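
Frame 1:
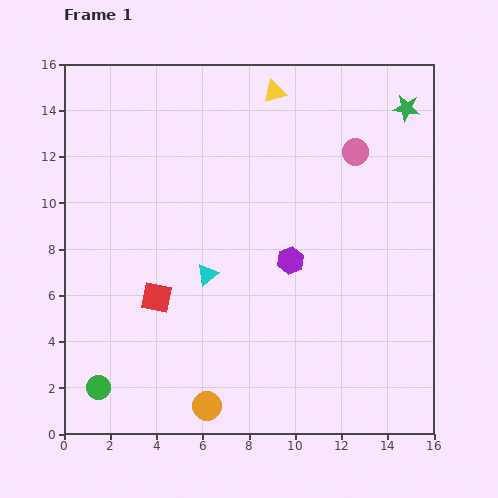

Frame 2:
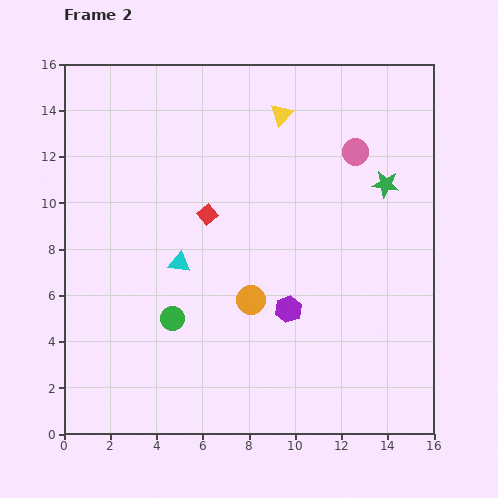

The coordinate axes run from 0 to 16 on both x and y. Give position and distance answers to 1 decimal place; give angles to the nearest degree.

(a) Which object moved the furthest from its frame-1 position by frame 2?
the orange circle

(moved 5.0; next 4.4)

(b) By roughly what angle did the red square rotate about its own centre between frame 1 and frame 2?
37° clockwise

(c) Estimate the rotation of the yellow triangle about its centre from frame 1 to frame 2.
32° counter-clockwise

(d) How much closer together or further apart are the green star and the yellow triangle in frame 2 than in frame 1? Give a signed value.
-0.3

Distance in frame 1: 5.7. Distance in frame 2: 5.4.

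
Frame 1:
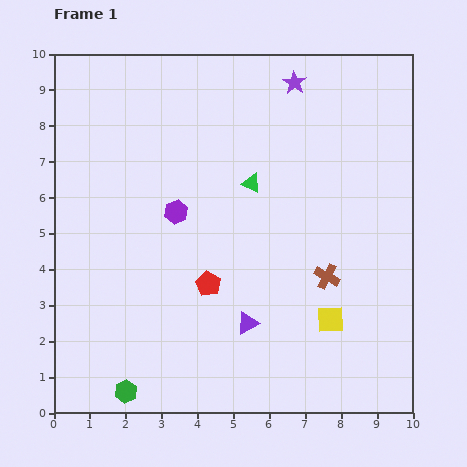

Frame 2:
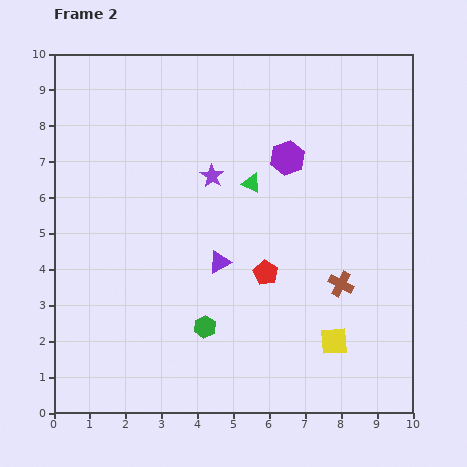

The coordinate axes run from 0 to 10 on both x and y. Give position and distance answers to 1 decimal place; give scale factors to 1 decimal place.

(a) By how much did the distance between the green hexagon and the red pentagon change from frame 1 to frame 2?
-1.5

Distance in frame 1: 3.8. Distance in frame 2: 2.3.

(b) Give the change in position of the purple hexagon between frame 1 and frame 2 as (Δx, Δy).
(3.1, 1.5)

The purple hexagon was at (3.4, 5.6) in frame 1 and (6.5, 7.1) in frame 2.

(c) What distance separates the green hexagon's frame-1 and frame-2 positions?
2.8

The green hexagon moved from (2.0, 0.6) to (4.2, 2.4), a distance of √(2.2² + 1.8²) ≈ 2.8.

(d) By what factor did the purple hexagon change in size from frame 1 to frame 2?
1.5×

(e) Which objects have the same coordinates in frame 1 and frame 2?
the green triangle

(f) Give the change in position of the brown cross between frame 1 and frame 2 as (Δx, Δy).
(0.4, -0.2)

The brown cross was at (7.6, 3.8) in frame 1 and (8.0, 3.6) in frame 2.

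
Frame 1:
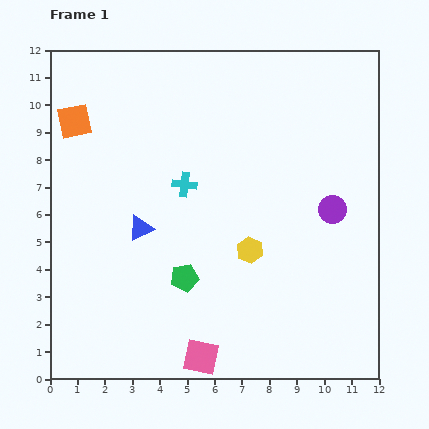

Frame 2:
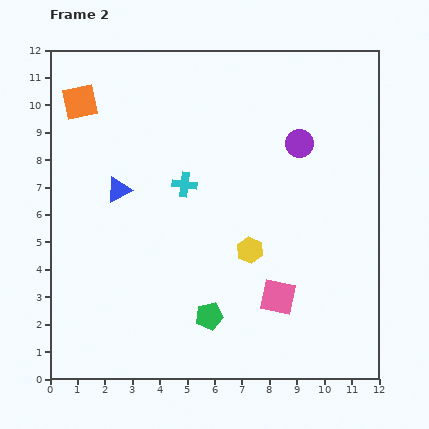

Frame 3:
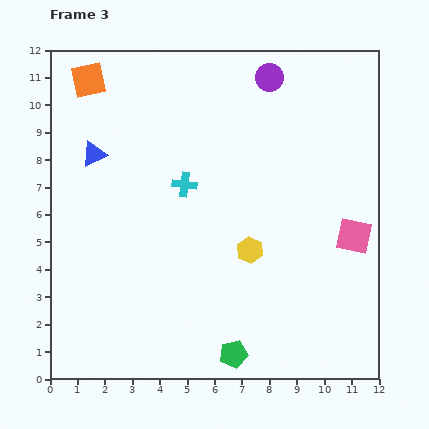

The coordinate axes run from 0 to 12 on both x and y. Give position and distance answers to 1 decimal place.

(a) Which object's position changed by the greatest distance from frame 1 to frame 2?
the pink square

(moved 3.6; next 2.7)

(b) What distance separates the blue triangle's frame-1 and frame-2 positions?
1.6

The blue triangle moved from (3.3, 5.5) to (2.5, 6.9), a distance of √(0.8² + 1.4²) ≈ 1.6.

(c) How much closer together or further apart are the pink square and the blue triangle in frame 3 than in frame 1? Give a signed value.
+4.8

Distance in frame 1: 5.2. Distance in frame 3: 10.0.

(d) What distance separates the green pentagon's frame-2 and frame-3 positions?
1.7

The green pentagon moved from (5.8, 2.3) to (6.7, 0.9), a distance of √(0.9² + 1.4²) ≈ 1.7.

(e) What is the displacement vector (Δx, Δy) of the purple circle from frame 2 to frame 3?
(-1.1, 2.4)

The purple circle was at (9.1, 8.6) in frame 2 and (8.0, 11.0) in frame 3.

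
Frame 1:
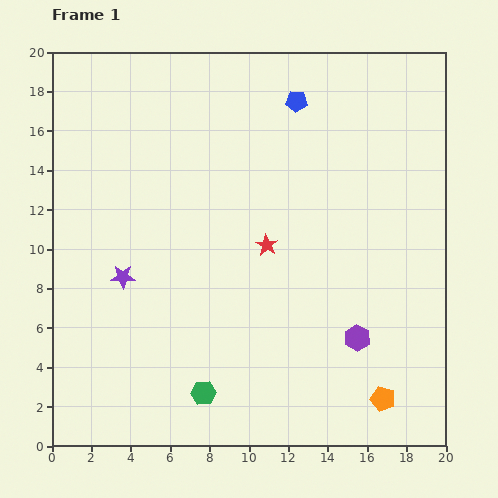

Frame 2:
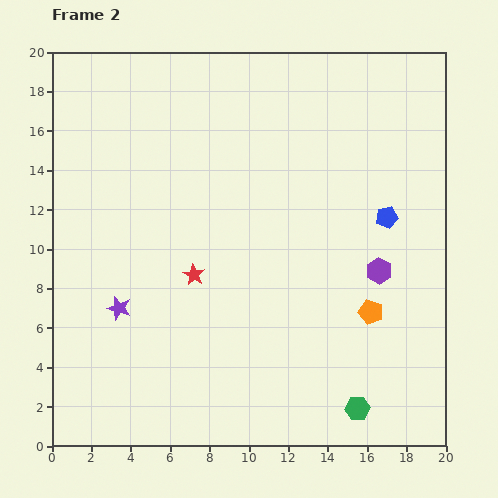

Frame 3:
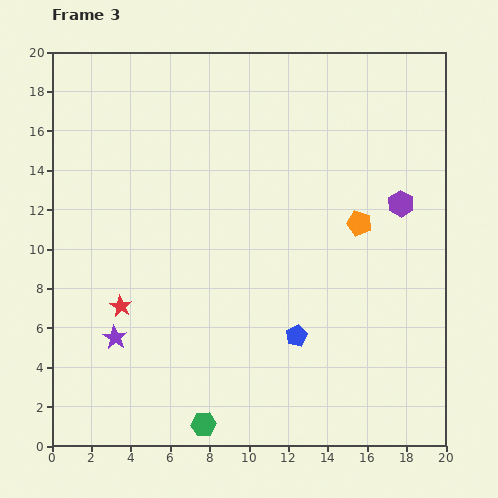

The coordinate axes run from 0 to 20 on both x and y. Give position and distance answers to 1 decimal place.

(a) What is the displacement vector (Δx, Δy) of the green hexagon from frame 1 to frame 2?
(7.8, -0.8)

The green hexagon was at (7.7, 2.7) in frame 1 and (15.5, 1.9) in frame 2.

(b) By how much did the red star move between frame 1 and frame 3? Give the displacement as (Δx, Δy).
(-7.4, -3.1)

The red star was at (10.9, 10.2) in frame 1 and (3.5, 7.1) in frame 3.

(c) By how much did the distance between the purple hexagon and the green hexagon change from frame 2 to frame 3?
+7.9

Distance in frame 2: 7.1. Distance in frame 3: 15.0.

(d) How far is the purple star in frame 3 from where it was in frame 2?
1.5

The purple star moved from (3.4, 7.0) to (3.2, 5.5), a distance of √(0.2² + 1.5²) ≈ 1.5.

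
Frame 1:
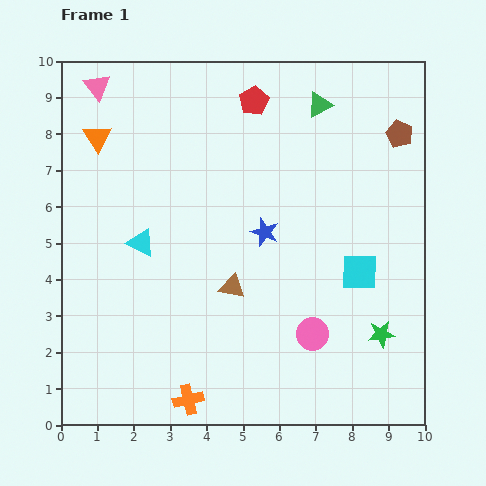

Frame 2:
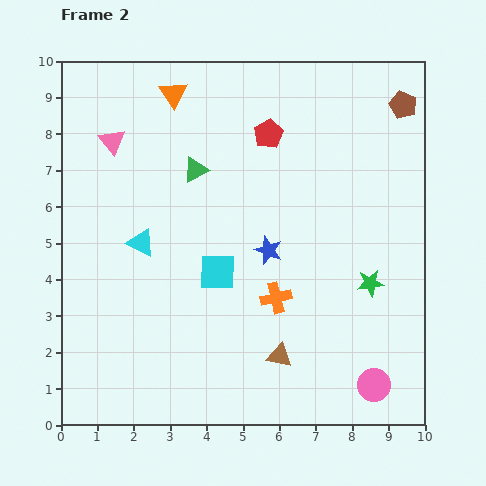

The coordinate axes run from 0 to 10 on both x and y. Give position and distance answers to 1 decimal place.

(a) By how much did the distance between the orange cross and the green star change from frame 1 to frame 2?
-3.0

Distance in frame 1: 5.6. Distance in frame 2: 2.6.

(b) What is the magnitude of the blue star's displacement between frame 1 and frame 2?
0.5

The blue star moved from (5.6, 5.3) to (5.7, 4.8), a distance of √(0.1² + 0.5²) ≈ 0.5.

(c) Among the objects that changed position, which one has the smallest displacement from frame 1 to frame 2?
the blue star

(moved 0.5)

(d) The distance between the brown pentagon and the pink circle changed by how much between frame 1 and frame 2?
+1.7

Distance in frame 1: 6.0. Distance in frame 2: 7.7.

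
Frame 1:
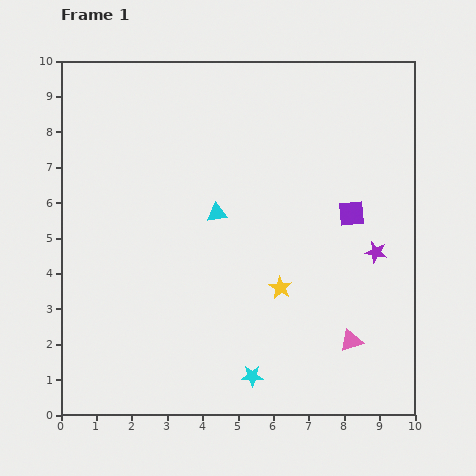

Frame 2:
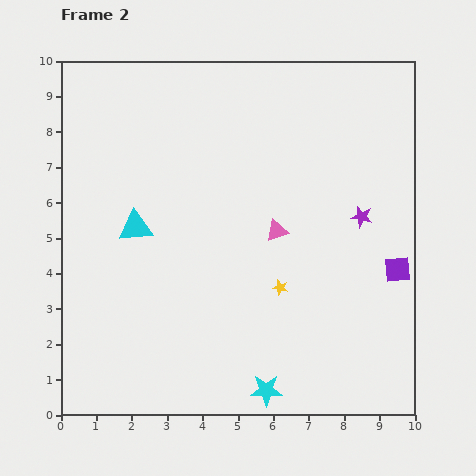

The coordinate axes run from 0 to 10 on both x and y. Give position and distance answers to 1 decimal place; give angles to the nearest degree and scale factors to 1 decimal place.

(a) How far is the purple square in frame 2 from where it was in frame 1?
2.1

The purple square moved from (8.2, 5.7) to (9.5, 4.1), a distance of √(1.3² + 1.6²) ≈ 2.1.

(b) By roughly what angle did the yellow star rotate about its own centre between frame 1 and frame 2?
16° counter-clockwise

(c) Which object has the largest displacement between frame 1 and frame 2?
the pink triangle

(moved 3.7; next 2.3)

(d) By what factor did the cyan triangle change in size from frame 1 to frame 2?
1.7×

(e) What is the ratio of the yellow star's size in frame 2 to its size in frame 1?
0.7×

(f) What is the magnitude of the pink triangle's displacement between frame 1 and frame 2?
3.7

The pink triangle moved from (8.2, 2.1) to (6.1, 5.2), a distance of √(2.1² + 3.1²) ≈ 3.7.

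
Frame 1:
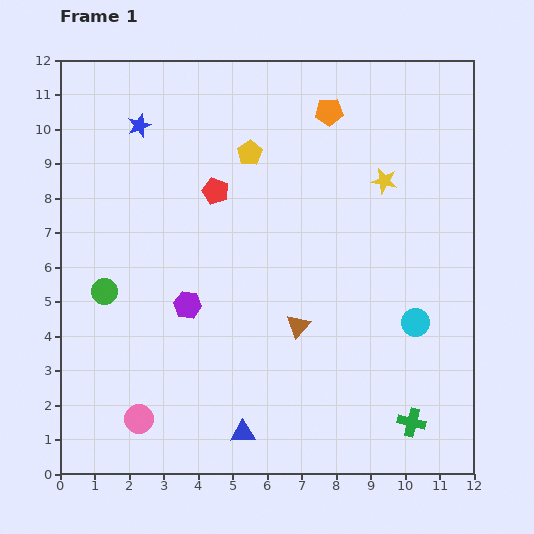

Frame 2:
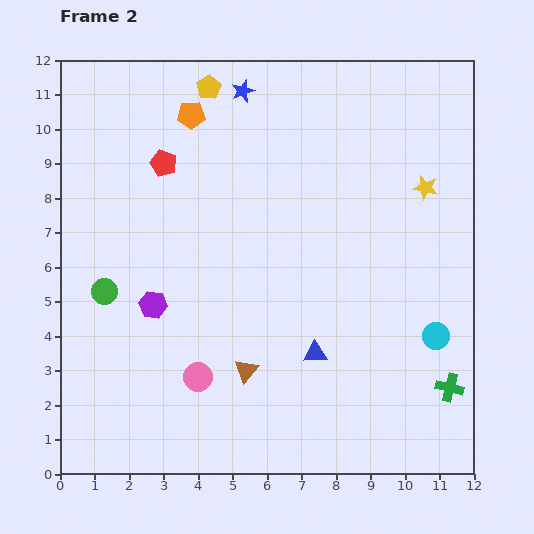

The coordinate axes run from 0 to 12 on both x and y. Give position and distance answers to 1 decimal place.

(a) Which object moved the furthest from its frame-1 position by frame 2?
the orange pentagon

(moved 4.0; next 3.2)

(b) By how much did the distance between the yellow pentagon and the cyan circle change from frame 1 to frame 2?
+2.9

Distance in frame 1: 6.9. Distance in frame 2: 9.8.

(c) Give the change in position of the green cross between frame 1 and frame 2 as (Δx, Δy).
(1.1, 1.0)

The green cross was at (10.2, 1.5) in frame 1 and (11.3, 2.5) in frame 2.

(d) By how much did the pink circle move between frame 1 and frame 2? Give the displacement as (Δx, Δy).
(1.7, 1.2)

The pink circle was at (2.3, 1.6) in frame 1 and (4.0, 2.8) in frame 2.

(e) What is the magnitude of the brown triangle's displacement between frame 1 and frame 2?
2.0

The brown triangle moved from (6.9, 4.3) to (5.4, 3.0), a distance of √(1.5² + 1.3²) ≈ 2.0.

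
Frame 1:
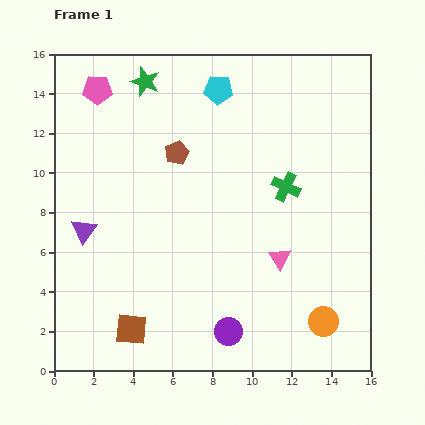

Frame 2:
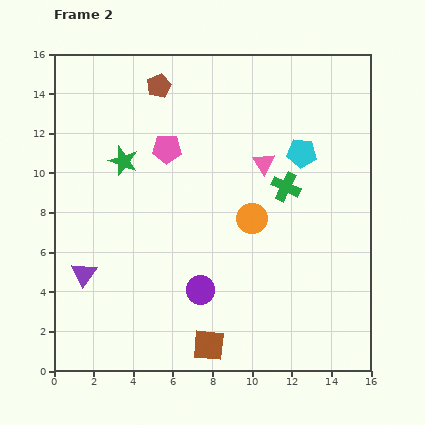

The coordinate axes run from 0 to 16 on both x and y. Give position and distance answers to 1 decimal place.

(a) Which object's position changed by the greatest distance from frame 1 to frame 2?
the orange circle

(moved 6.3; next 5.3)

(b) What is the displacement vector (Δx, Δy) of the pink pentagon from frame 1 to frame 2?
(3.5, -3.0)

The pink pentagon was at (2.2, 14.2) in frame 1 and (5.7, 11.2) in frame 2.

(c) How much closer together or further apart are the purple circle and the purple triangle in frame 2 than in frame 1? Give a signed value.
-2.9

Distance in frame 1: 8.9. Distance in frame 2: 6.0.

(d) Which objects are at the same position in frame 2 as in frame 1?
the green cross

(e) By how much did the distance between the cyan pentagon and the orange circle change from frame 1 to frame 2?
-8.7

Distance in frame 1: 12.8. Distance in frame 2: 4.1.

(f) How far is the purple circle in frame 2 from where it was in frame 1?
2.5

The purple circle moved from (8.8, 2.0) to (7.4, 4.1), a distance of √(1.4² + 2.1²) ≈ 2.5.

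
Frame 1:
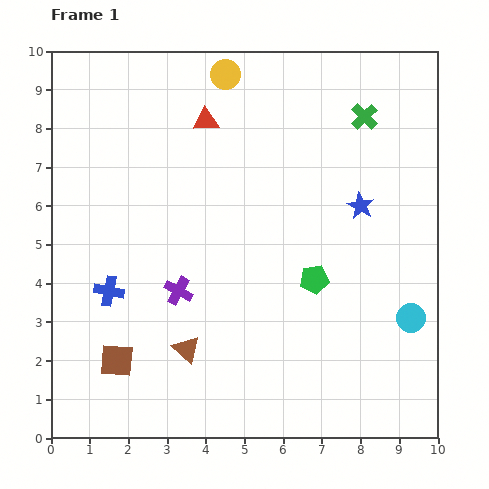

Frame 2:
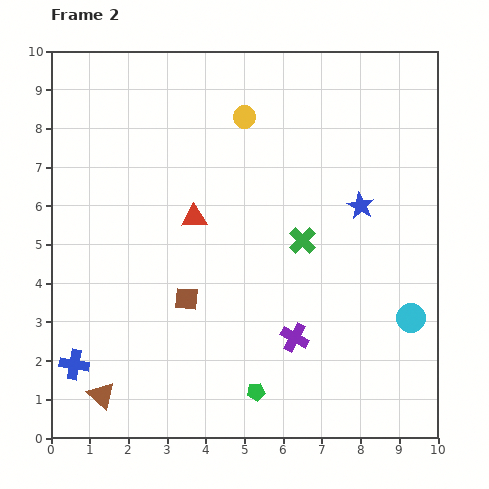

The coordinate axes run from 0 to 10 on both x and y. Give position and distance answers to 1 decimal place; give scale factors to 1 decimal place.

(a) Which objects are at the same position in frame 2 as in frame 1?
the blue star, the cyan circle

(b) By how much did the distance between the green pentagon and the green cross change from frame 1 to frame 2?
-0.3

Distance in frame 1: 4.4. Distance in frame 2: 4.1.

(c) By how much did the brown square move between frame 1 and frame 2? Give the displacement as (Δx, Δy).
(1.8, 1.6)

The brown square was at (1.7, 2.0) in frame 1 and (3.5, 3.6) in frame 2.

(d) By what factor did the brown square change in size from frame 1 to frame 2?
0.7×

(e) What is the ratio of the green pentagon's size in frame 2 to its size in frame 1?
0.6×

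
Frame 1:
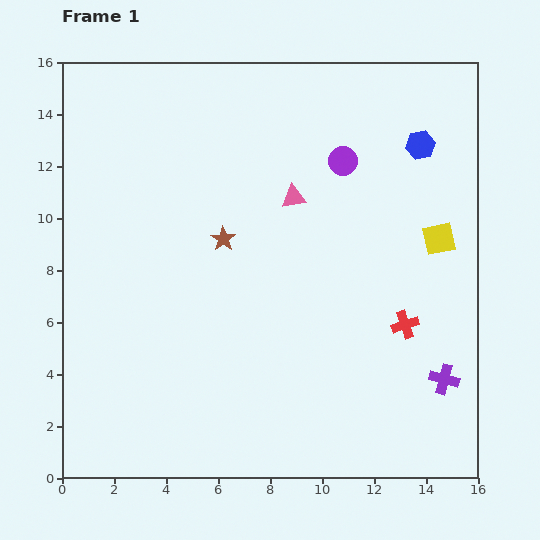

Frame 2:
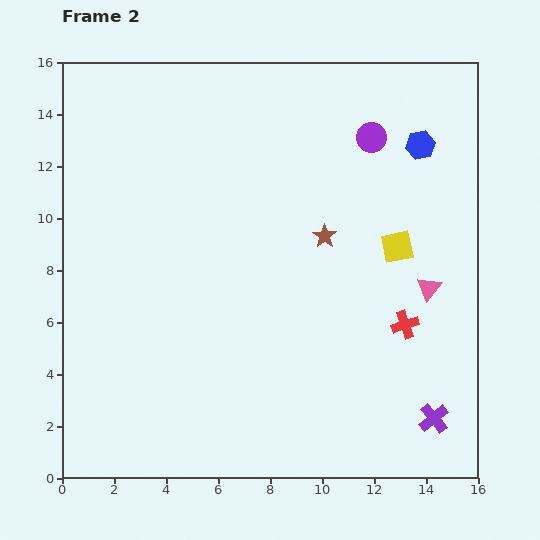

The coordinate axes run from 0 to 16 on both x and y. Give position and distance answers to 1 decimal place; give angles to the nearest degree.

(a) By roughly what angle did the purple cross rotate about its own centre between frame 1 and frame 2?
35° clockwise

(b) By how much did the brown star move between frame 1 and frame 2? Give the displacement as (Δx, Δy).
(3.9, 0.1)

The brown star was at (6.2, 9.2) in frame 1 and (10.1, 9.3) in frame 2.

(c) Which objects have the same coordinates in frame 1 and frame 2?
the blue hexagon, the red cross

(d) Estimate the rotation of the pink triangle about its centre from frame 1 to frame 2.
44° counter-clockwise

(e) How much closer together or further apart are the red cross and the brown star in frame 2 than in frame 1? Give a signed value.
-3.1

Distance in frame 1: 7.7. Distance in frame 2: 4.6.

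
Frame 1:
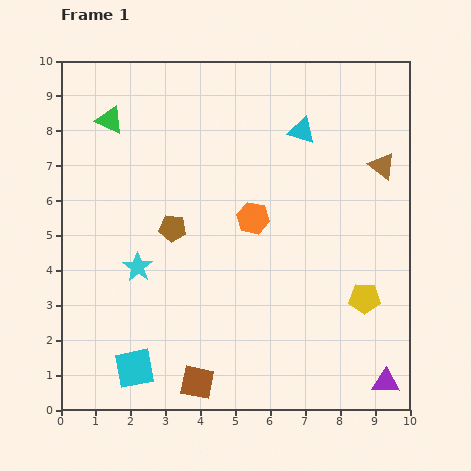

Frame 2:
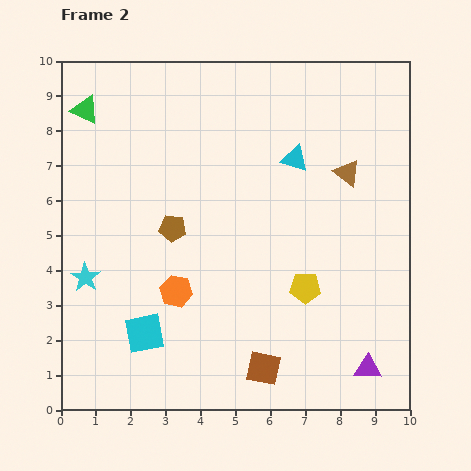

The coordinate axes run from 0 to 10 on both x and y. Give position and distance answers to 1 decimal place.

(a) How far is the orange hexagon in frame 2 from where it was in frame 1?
3.0

The orange hexagon moved from (5.5, 5.5) to (3.3, 3.4), a distance of √(2.2² + 2.1²) ≈ 3.0.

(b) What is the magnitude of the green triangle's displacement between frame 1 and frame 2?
0.8

The green triangle moved from (1.4, 8.3) to (0.7, 8.6), a distance of √(0.7² + 0.3²) ≈ 0.8.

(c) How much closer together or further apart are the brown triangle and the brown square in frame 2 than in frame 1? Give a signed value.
-2.1

Distance in frame 1: 8.2. Distance in frame 2: 6.1.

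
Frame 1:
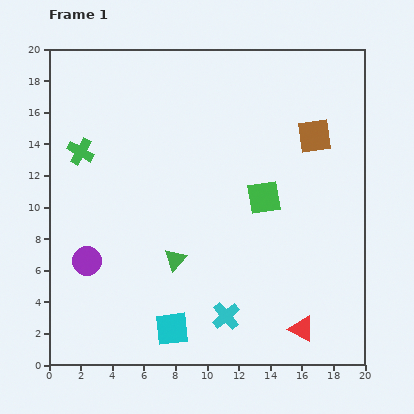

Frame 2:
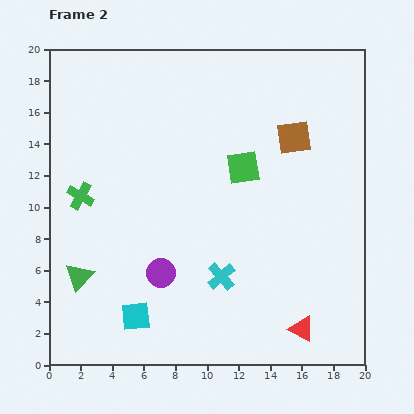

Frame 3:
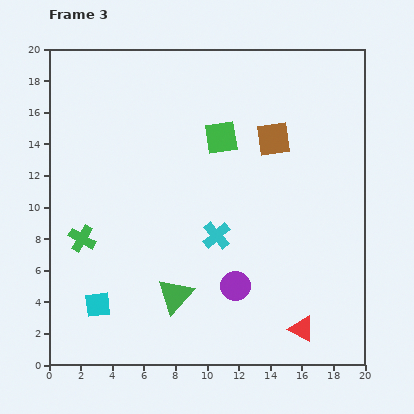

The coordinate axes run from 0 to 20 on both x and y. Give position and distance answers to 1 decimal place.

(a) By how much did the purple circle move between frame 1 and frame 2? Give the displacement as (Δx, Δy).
(4.7, -0.8)

The purple circle was at (2.4, 6.6) in frame 1 and (7.1, 5.8) in frame 2.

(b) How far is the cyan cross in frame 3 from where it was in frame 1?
5.1

The cyan cross moved from (11.2, 3.1) to (10.6, 8.2), a distance of √(0.6² + 5.1²) ≈ 5.1.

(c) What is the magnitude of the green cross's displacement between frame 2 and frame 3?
2.7

The green cross moved from (2.0, 10.7) to (2.1, 8.0), a distance of √(0.1² + 2.7²) ≈ 2.7.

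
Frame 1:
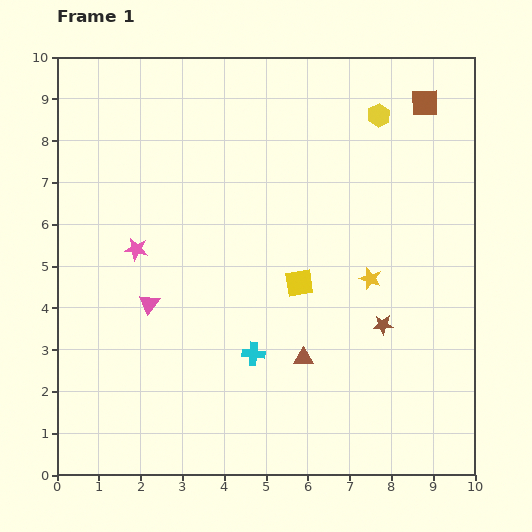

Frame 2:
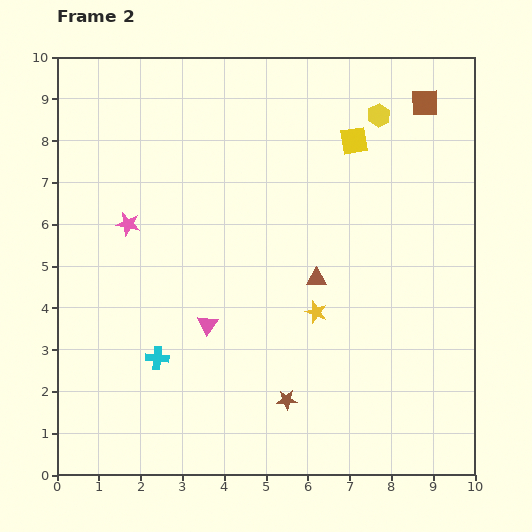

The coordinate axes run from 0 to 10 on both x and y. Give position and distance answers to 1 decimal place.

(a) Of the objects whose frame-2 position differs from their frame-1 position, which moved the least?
the pink star

(moved 0.6)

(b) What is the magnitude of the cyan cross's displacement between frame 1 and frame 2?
2.3

The cyan cross moved from (4.7, 2.9) to (2.4, 2.8), a distance of √(2.3² + 0.1²) ≈ 2.3.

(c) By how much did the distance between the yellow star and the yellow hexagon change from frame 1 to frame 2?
+1.0

Distance in frame 1: 3.9. Distance in frame 2: 4.9.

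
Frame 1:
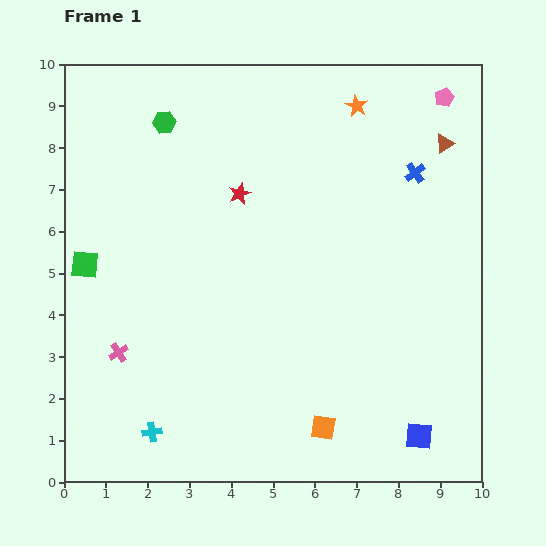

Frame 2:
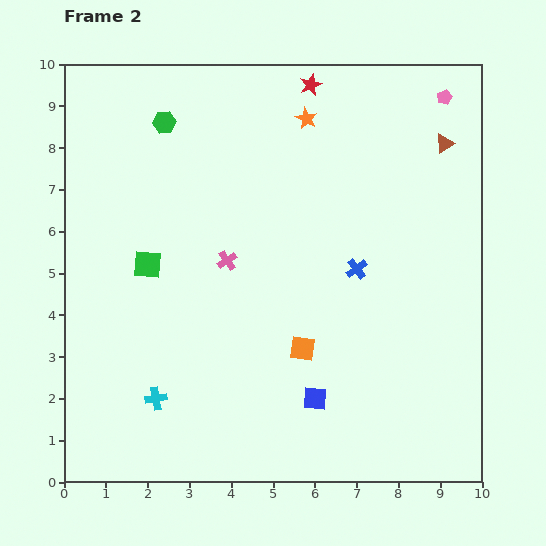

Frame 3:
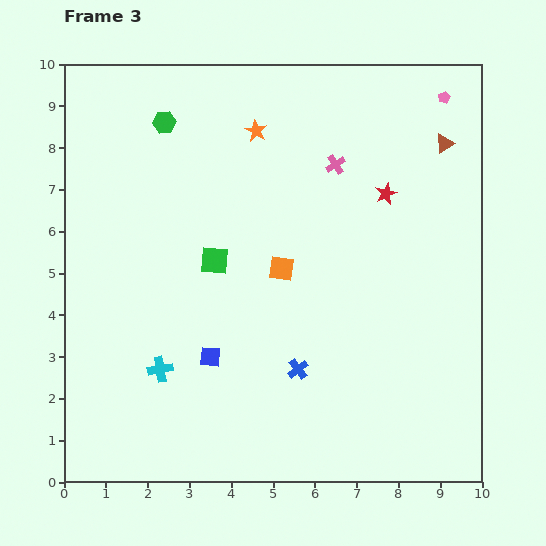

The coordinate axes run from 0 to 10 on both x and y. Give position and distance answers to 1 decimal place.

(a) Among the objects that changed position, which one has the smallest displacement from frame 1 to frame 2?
the cyan cross

(moved 0.8)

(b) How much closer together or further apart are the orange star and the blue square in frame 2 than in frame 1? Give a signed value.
-1.3

Distance in frame 1: 8.0. Distance in frame 2: 6.7.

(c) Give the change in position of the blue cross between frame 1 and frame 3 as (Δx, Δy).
(-2.8, -4.7)

The blue cross was at (8.4, 7.4) in frame 1 and (5.6, 2.7) in frame 3.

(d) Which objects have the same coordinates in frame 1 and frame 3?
the pink pentagon, the brown triangle, the green hexagon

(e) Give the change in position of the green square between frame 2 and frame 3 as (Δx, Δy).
(1.6, 0.1)

The green square was at (2.0, 5.2) in frame 2 and (3.6, 5.3) in frame 3.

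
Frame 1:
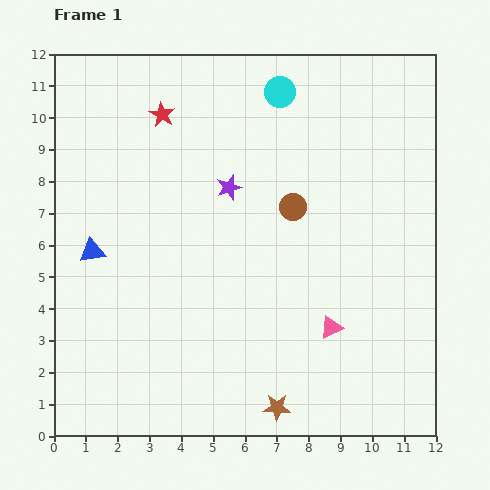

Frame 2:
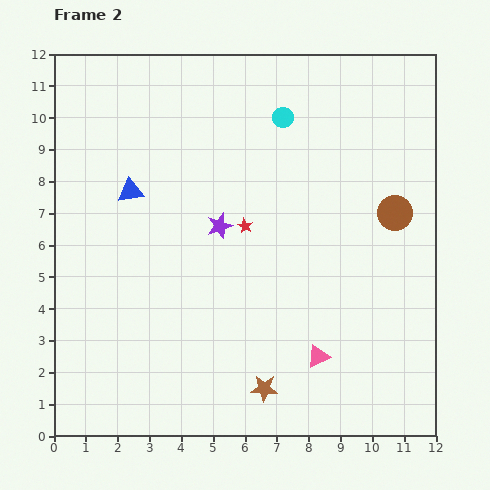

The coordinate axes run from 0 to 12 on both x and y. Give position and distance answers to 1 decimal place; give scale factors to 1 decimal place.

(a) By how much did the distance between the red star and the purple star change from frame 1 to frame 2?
-2.3

Distance in frame 1: 3.1. Distance in frame 2: 0.8.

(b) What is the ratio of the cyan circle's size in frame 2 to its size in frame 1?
0.7×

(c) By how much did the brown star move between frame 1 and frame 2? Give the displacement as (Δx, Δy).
(-0.4, 0.6)

The brown star was at (7.0, 0.9) in frame 1 and (6.6, 1.5) in frame 2.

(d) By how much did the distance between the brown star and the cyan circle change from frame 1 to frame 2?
-1.4

Distance in frame 1: 9.9. Distance in frame 2: 8.5.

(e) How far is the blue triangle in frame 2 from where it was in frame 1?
2.2

The blue triangle moved from (1.2, 5.8) to (2.4, 7.7), a distance of √(1.2² + 1.9²) ≈ 2.2.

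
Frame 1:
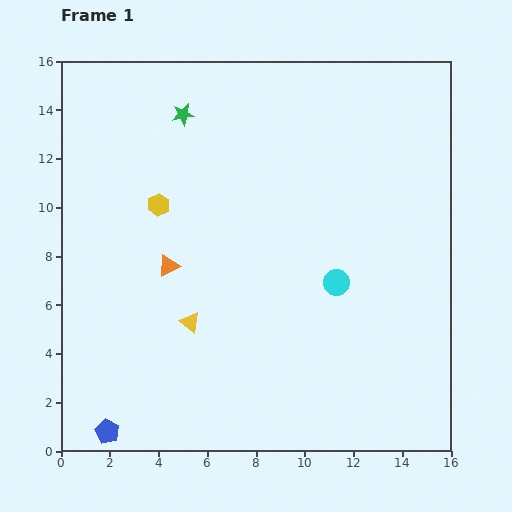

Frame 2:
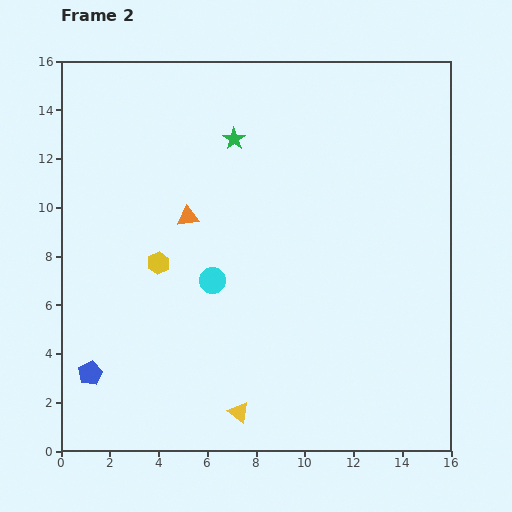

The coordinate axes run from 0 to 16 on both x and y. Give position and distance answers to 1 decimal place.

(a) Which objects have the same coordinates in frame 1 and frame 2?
none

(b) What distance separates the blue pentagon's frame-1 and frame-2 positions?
2.5

The blue pentagon moved from (1.9, 0.8) to (1.2, 3.2), a distance of √(0.7² + 2.4²) ≈ 2.5.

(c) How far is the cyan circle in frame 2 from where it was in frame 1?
5.1

The cyan circle moved from (11.3, 6.9) to (6.2, 7.0), a distance of √(5.1² + 0.1²) ≈ 5.1.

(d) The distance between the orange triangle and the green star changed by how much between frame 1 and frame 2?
-2.5

Distance in frame 1: 6.2. Distance in frame 2: 3.7.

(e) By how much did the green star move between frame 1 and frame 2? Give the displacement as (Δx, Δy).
(2.1, -1.0)

The green star was at (5.0, 13.8) in frame 1 and (7.1, 12.8) in frame 2.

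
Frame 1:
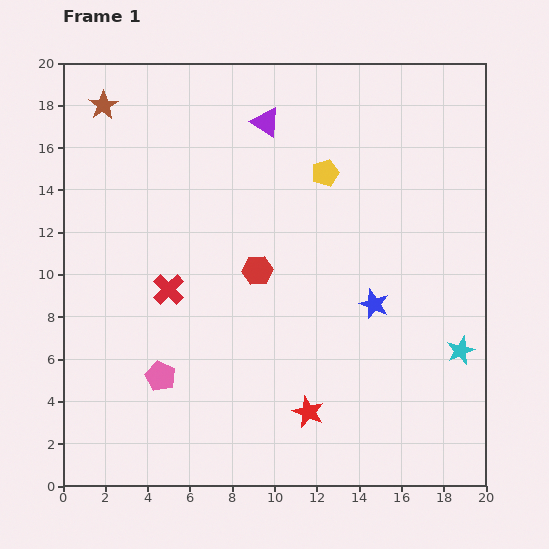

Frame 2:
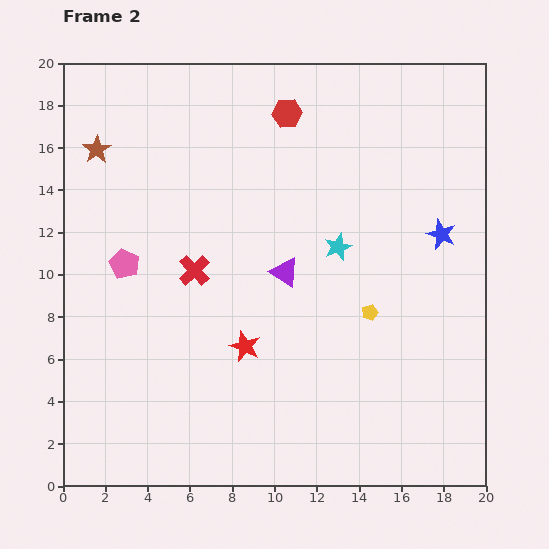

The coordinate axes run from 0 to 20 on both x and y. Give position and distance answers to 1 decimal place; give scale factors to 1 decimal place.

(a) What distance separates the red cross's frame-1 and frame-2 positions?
1.5

The red cross moved from (5.0, 9.3) to (6.2, 10.2), a distance of √(1.2² + 0.9²) ≈ 1.5.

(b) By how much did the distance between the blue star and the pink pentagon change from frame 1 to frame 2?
+4.4

Distance in frame 1: 10.7. Distance in frame 2: 15.1.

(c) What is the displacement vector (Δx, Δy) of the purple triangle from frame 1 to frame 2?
(0.9, -7.1)

The purple triangle was at (9.6, 17.2) in frame 1 and (10.5, 10.1) in frame 2.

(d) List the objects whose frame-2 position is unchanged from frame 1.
none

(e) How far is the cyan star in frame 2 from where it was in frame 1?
7.6

The cyan star moved from (18.8, 6.4) to (13.0, 11.3), a distance of √(5.8² + 4.9²) ≈ 7.6.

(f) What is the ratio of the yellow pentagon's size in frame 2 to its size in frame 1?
0.6×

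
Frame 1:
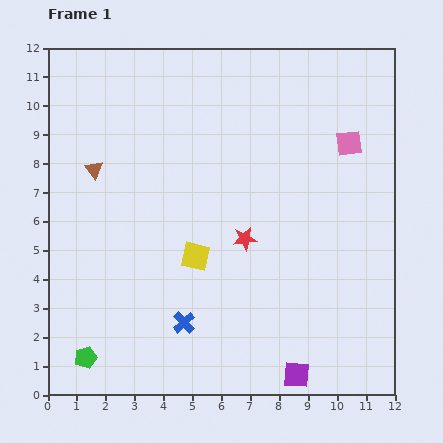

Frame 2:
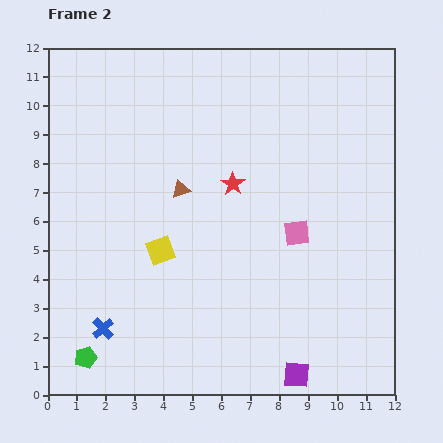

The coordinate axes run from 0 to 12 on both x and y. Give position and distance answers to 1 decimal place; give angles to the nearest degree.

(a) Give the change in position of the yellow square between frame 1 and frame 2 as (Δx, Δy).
(-1.2, 0.2)

The yellow square was at (5.1, 4.8) in frame 1 and (3.9, 5.0) in frame 2.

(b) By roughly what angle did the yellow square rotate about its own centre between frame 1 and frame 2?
32° counter-clockwise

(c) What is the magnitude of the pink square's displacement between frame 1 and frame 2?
3.6

The pink square moved from (10.4, 8.7) to (8.6, 5.6), a distance of √(1.8² + 3.1²) ≈ 3.6.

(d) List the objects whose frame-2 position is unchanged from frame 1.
the purple square, the green pentagon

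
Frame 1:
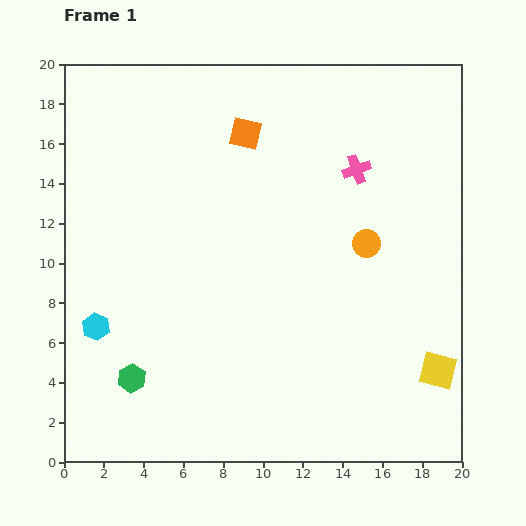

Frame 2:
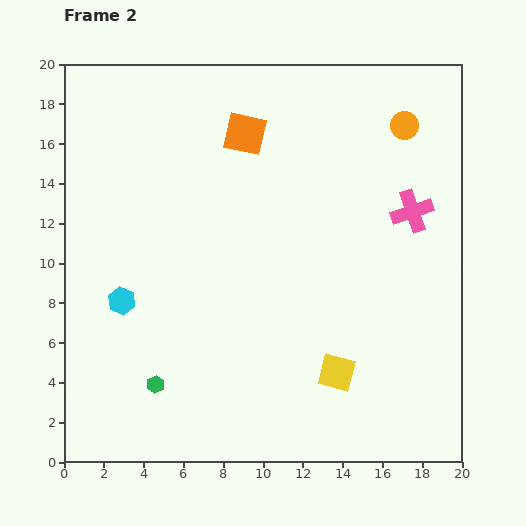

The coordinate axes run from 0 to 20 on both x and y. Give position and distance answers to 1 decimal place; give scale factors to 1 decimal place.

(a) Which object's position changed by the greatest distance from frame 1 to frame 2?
the orange circle

(moved 6.2; next 5.1)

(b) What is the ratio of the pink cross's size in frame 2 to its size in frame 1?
1.5×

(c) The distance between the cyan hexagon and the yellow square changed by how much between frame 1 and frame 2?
-5.9

Distance in frame 1: 17.3. Distance in frame 2: 11.4.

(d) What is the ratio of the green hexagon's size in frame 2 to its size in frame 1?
0.6×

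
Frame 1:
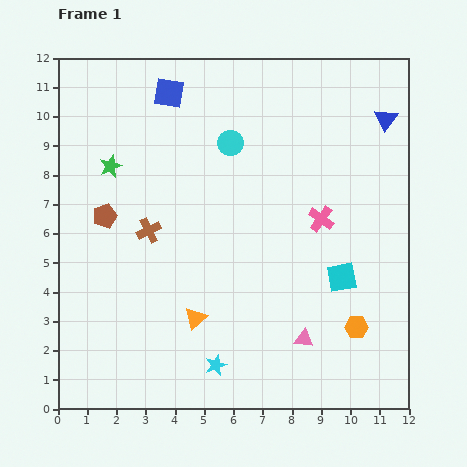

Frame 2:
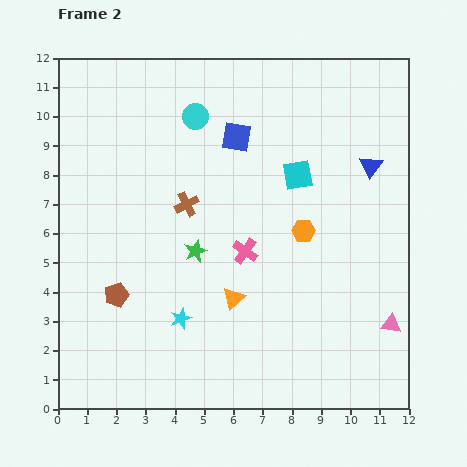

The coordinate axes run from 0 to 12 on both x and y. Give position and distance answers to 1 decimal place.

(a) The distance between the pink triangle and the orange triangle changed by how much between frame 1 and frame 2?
+1.7

Distance in frame 1: 3.8. Distance in frame 2: 5.5.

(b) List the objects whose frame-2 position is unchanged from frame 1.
none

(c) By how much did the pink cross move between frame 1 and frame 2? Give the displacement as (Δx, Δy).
(-2.6, -1.1)

The pink cross was at (9.0, 6.5) in frame 1 and (6.4, 5.4) in frame 2.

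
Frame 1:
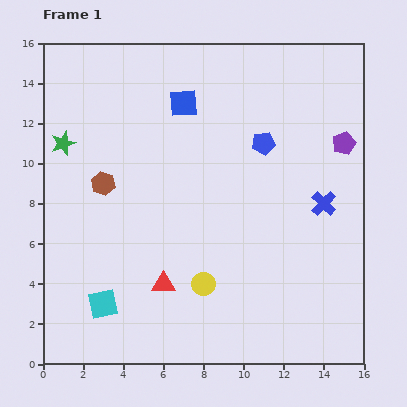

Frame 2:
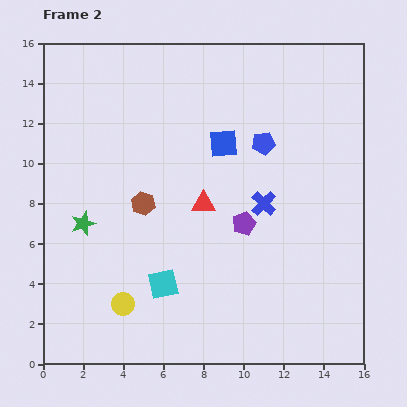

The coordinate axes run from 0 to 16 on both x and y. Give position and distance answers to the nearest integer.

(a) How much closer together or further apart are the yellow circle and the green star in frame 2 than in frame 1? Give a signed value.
-6

Distance in frame 1: 10. Distance in frame 2: 4.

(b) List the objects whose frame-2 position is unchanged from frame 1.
the blue pentagon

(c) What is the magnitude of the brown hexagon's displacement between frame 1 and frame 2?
2

The brown hexagon moved from (3, 9) to (5, 8), a distance of √(2² + 1²) ≈ 2.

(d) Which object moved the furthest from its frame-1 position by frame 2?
the purple pentagon

(moved 6; next 4)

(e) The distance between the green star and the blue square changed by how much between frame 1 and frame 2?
+2

Distance in frame 1: 6. Distance in frame 2: 8.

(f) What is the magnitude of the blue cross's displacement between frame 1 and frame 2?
3

The blue cross moved from (14, 8) to (11, 8), a distance of √(3² + 0²) ≈ 3.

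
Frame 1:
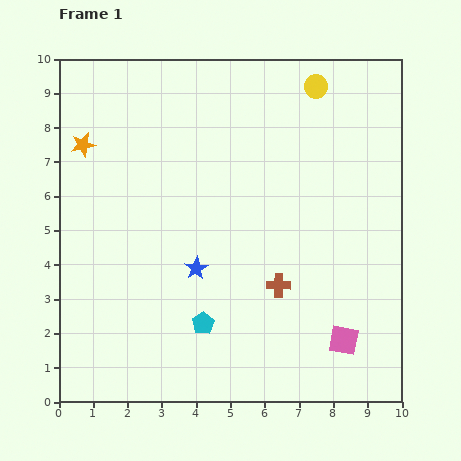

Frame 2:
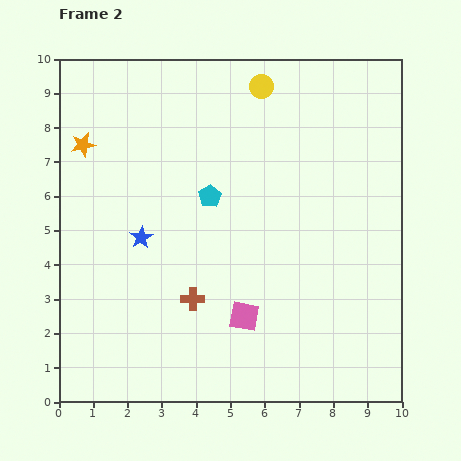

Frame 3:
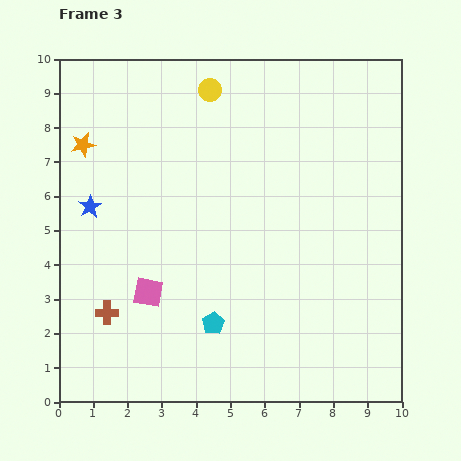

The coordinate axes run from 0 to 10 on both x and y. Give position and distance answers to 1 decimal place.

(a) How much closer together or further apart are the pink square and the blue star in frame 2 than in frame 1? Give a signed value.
-1.0

Distance in frame 1: 4.8. Distance in frame 2: 3.8.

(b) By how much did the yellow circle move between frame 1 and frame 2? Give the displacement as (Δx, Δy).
(-1.6, 0.0)

The yellow circle was at (7.5, 9.2) in frame 1 and (5.9, 9.2) in frame 2.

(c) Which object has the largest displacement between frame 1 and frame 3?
the pink square

(moved 5.9; next 5.1)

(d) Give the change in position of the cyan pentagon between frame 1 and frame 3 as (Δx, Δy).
(0.3, 0.0)

The cyan pentagon was at (4.2, 2.3) in frame 1 and (4.5, 2.3) in frame 3.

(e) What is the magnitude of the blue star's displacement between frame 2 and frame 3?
1.7

The blue star moved from (2.4, 4.8) to (0.9, 5.7), a distance of √(1.5² + 0.9²) ≈ 1.7.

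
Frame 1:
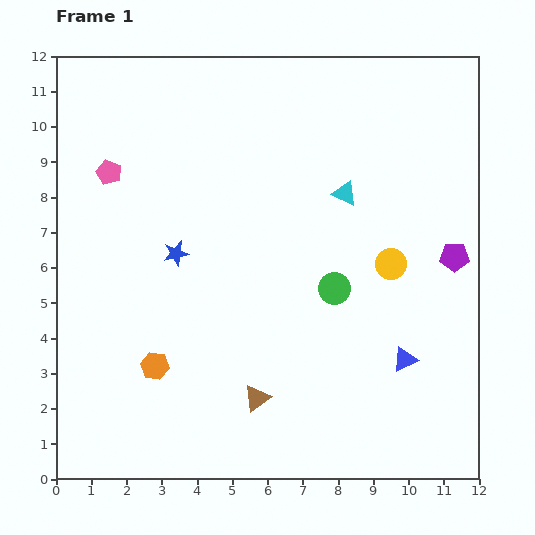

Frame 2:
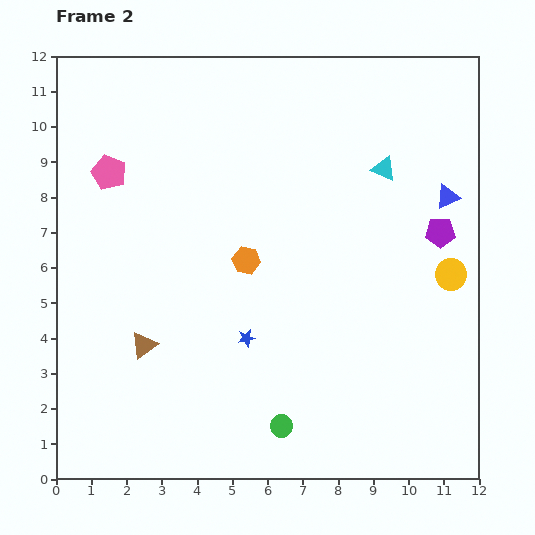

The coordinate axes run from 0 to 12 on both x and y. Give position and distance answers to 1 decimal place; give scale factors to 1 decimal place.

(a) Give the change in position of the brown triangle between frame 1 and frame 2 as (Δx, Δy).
(-3.2, 1.5)

The brown triangle was at (5.7, 2.3) in frame 1 and (2.5, 3.8) in frame 2.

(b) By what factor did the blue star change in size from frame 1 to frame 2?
0.7×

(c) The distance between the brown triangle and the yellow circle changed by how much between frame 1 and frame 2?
+3.5

Distance in frame 1: 5.4. Distance in frame 2: 8.9.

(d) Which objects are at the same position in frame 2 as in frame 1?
the pink pentagon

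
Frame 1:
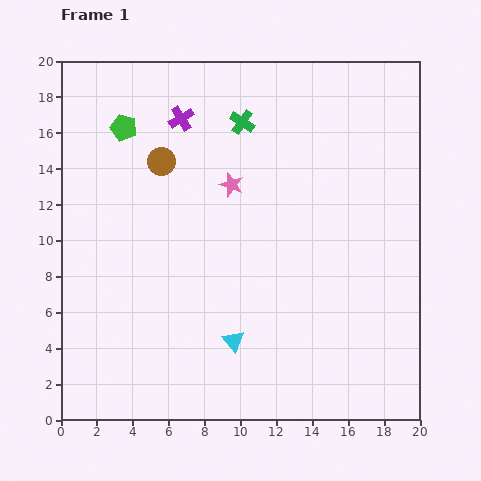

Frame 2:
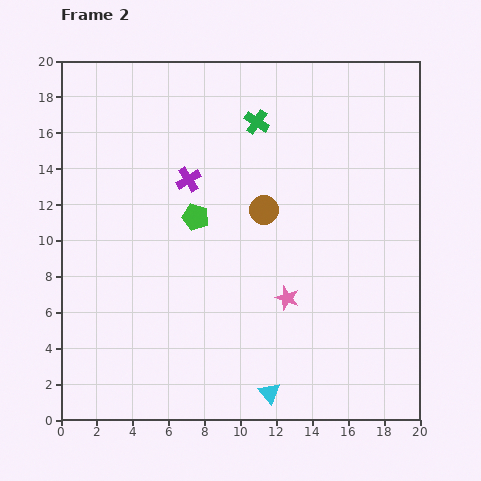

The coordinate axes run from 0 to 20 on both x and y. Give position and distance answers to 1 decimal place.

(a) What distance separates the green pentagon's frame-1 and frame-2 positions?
6.4

The green pentagon moved from (3.5, 16.3) to (7.5, 11.3), a distance of √(4.0² + 5.0²) ≈ 6.4.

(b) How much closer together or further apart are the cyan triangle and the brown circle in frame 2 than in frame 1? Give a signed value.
-0.6

Distance in frame 1: 10.8. Distance in frame 2: 10.2.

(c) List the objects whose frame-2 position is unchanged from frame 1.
none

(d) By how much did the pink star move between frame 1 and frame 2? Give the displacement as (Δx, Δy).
(3.1, -6.3)

The pink star was at (9.5, 13.1) in frame 1 and (12.6, 6.8) in frame 2.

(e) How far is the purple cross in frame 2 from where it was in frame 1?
3.4

The purple cross moved from (6.7, 16.8) to (7.1, 13.4), a distance of √(0.4² + 3.4²) ≈ 3.4.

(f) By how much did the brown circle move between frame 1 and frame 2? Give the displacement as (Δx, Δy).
(5.7, -2.7)

The brown circle was at (5.6, 14.4) in frame 1 and (11.3, 11.7) in frame 2.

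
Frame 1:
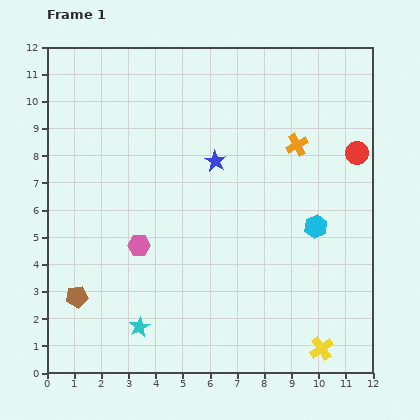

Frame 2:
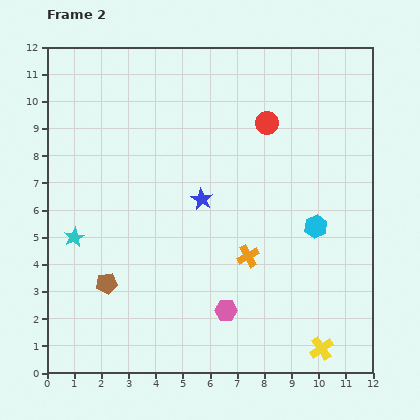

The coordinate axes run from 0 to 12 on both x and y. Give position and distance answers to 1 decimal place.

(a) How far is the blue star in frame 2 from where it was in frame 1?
1.5

The blue star moved from (6.2, 7.8) to (5.7, 6.4), a distance of √(0.5² + 1.4²) ≈ 1.5.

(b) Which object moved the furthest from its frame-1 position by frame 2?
the orange cross

(moved 4.5; next 4.1)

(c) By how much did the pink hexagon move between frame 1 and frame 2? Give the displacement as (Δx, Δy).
(3.2, -2.4)

The pink hexagon was at (3.4, 4.7) in frame 1 and (6.6, 2.3) in frame 2.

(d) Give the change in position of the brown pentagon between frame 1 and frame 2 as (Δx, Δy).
(1.1, 0.5)

The brown pentagon was at (1.1, 2.8) in frame 1 and (2.2, 3.3) in frame 2.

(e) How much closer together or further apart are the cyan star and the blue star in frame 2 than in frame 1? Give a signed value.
-1.8

Distance in frame 1: 6.7. Distance in frame 2: 4.9.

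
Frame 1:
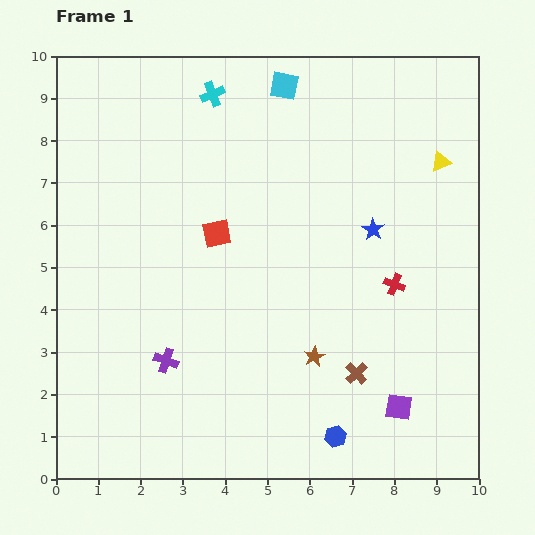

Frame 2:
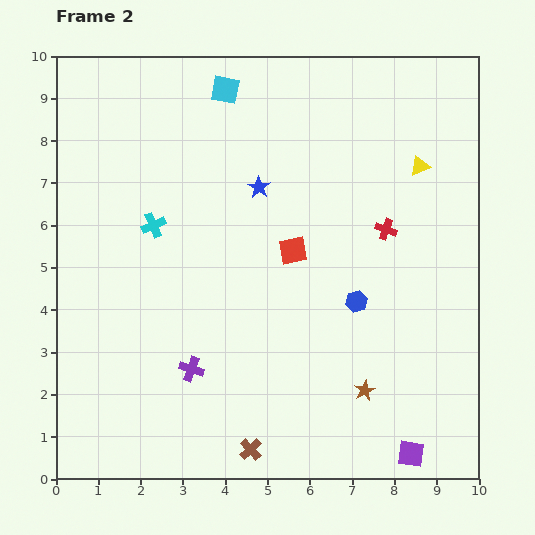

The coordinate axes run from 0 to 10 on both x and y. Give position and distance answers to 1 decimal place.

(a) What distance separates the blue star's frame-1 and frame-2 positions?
2.9

The blue star moved from (7.5, 5.9) to (4.8, 6.9), a distance of √(2.7² + 1.0²) ≈ 2.9.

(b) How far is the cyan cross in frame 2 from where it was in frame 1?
3.4

The cyan cross moved from (3.7, 9.1) to (2.3, 6.0), a distance of √(1.4² + 3.1²) ≈ 3.4.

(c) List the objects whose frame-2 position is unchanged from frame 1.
none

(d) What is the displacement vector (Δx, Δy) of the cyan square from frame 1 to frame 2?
(-1.4, -0.1)

The cyan square was at (5.4, 9.3) in frame 1 and (4.0, 9.2) in frame 2.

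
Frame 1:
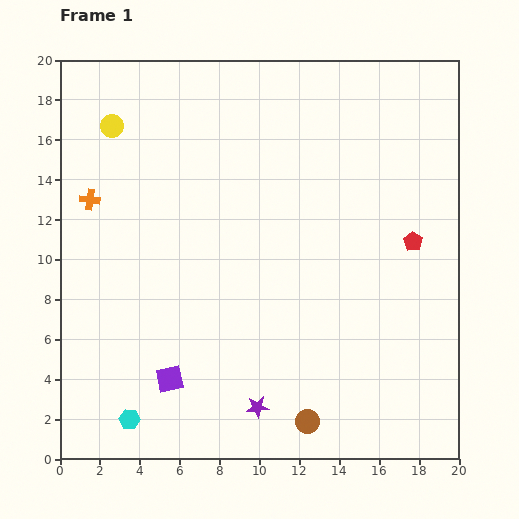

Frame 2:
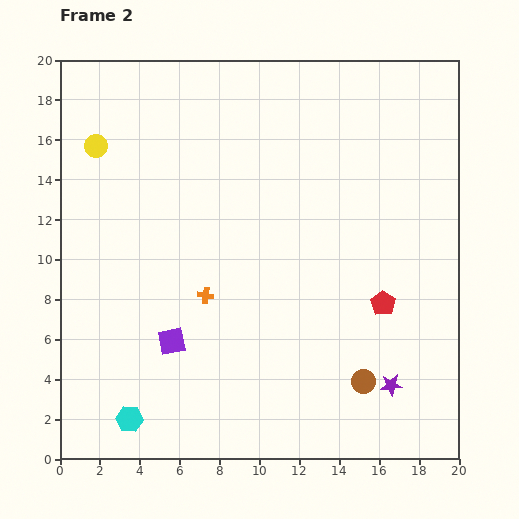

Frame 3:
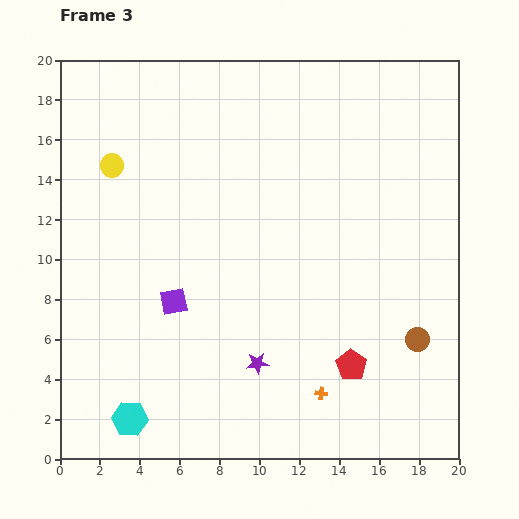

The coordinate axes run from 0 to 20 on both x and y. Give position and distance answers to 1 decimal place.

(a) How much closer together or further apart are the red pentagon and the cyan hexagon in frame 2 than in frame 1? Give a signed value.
-2.8

Distance in frame 1: 16.8. Distance in frame 2: 14.0.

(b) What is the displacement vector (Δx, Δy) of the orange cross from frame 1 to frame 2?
(5.8, -4.8)

The orange cross was at (1.5, 13.0) in frame 1 and (7.3, 8.2) in frame 2.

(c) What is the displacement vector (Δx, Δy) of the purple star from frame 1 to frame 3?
(0.0, 2.2)

The purple star was at (9.9, 2.6) in frame 1 and (9.9, 4.8) in frame 3.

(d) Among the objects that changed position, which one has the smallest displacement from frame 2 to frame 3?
the yellow circle

(moved 1.3)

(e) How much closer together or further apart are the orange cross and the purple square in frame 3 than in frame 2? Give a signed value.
+5.8

Distance in frame 2: 2.9. Distance in frame 3: 8.7.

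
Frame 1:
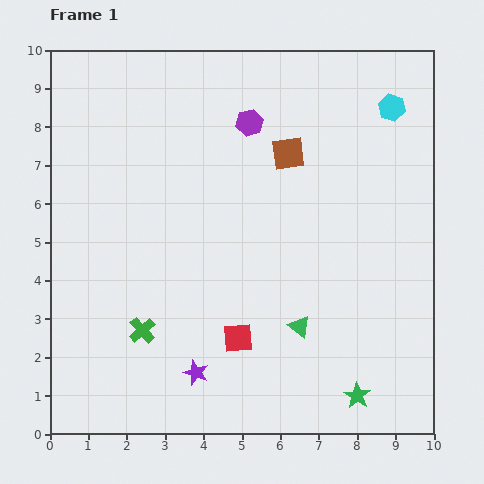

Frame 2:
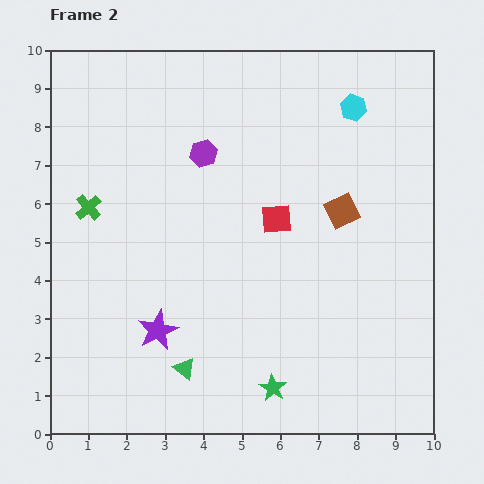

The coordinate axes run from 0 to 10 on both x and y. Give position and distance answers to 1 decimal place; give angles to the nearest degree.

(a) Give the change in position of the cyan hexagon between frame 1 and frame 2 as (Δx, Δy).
(-1.0, 0.0)

The cyan hexagon was at (8.9, 8.5) in frame 1 and (7.9, 8.5) in frame 2.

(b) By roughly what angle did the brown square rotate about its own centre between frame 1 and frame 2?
18° counter-clockwise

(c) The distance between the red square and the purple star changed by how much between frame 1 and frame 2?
+2.8

Distance in frame 1: 1.4. Distance in frame 2: 4.2.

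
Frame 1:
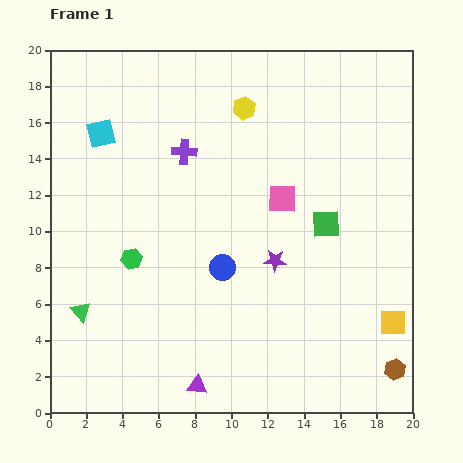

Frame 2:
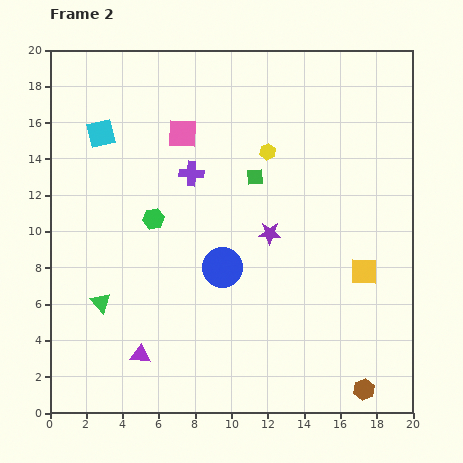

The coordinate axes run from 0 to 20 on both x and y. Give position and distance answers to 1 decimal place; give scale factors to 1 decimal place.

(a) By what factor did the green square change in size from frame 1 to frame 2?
0.6×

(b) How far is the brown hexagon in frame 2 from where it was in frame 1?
2.0

The brown hexagon moved from (19.0, 2.4) to (17.3, 1.3), a distance of √(1.7² + 1.1²) ≈ 2.0.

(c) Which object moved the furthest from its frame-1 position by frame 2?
the pink square

(moved 6.6; next 4.7)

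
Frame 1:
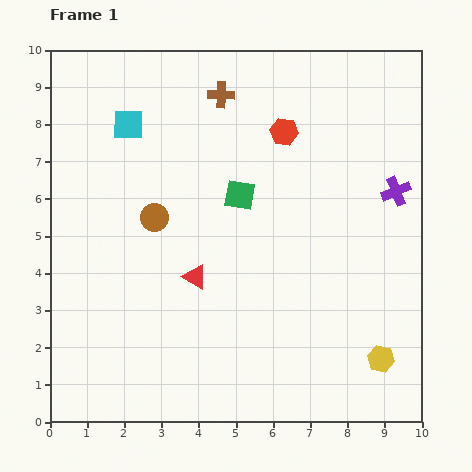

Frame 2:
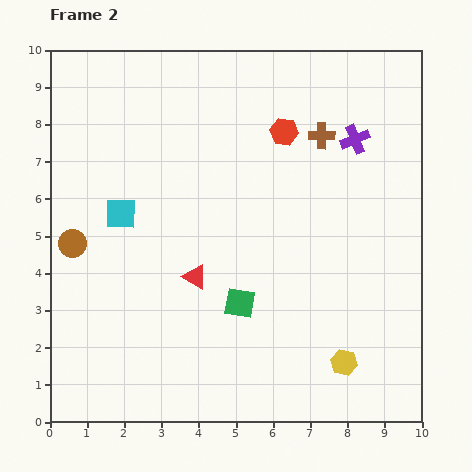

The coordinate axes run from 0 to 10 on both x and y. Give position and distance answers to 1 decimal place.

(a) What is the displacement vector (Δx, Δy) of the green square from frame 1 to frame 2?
(0.0, -2.9)

The green square was at (5.1, 6.1) in frame 1 and (5.1, 3.2) in frame 2.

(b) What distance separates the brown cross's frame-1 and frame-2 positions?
2.9

The brown cross moved from (4.6, 8.8) to (7.3, 7.7), a distance of √(2.7² + 1.1²) ≈ 2.9.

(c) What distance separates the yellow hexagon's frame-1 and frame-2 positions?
1.0

The yellow hexagon moved from (8.9, 1.7) to (7.9, 1.6), a distance of √(1.0² + 0.1²) ≈ 1.0.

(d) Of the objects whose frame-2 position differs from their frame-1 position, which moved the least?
the yellow hexagon

(moved 1.0)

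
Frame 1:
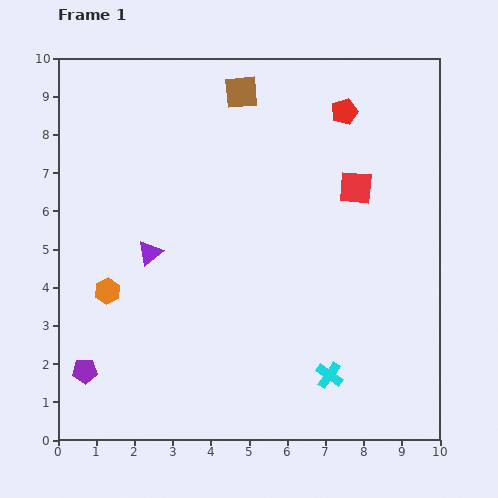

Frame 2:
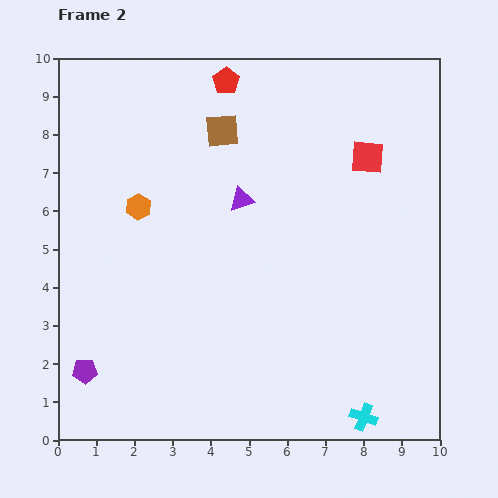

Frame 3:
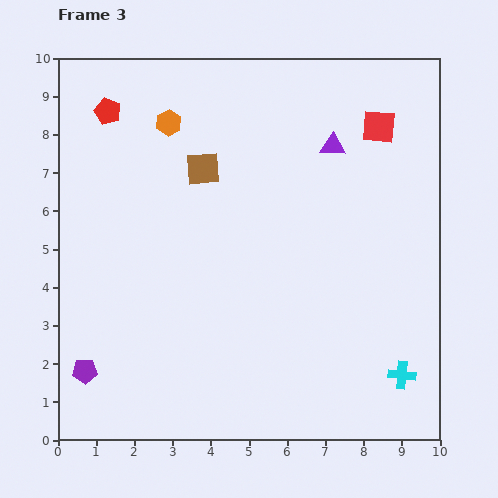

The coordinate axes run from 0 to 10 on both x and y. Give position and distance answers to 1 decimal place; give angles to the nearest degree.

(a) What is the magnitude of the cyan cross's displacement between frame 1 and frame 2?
1.4

The cyan cross moved from (7.1, 1.7) to (8.0, 0.6), a distance of √(0.9² + 1.1²) ≈ 1.4.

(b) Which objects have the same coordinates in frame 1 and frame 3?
the purple pentagon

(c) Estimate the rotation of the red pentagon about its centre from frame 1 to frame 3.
31° counter-clockwise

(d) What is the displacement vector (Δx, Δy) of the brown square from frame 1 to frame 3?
(-1.0, -2.0)

The brown square was at (4.8, 9.1) in frame 1 and (3.8, 7.1) in frame 3.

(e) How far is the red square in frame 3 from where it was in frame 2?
0.9

The red square moved from (8.1, 7.4) to (8.4, 8.2), a distance of √(0.3² + 0.8²) ≈ 0.9.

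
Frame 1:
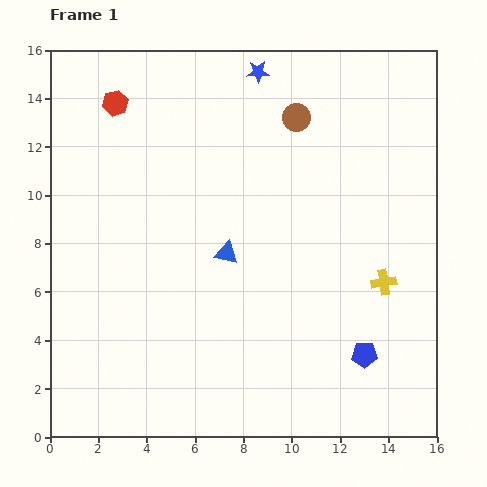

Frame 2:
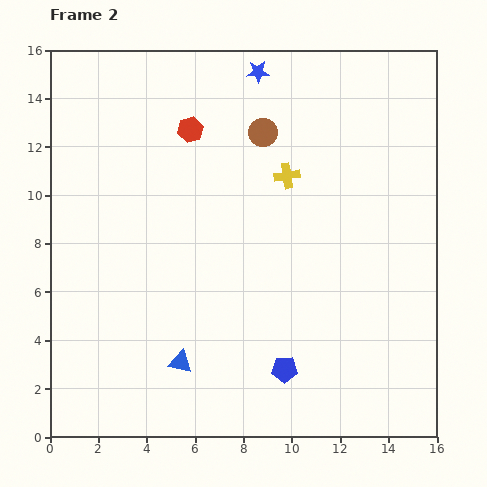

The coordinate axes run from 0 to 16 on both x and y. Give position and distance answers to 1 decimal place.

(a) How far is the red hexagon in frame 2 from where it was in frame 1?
3.3

The red hexagon moved from (2.7, 13.8) to (5.8, 12.7), a distance of √(3.1² + 1.1²) ≈ 3.3.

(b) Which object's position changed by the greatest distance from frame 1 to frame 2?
the yellow cross

(moved 5.9; next 4.9)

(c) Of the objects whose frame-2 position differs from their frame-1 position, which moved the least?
the brown circle

(moved 1.5)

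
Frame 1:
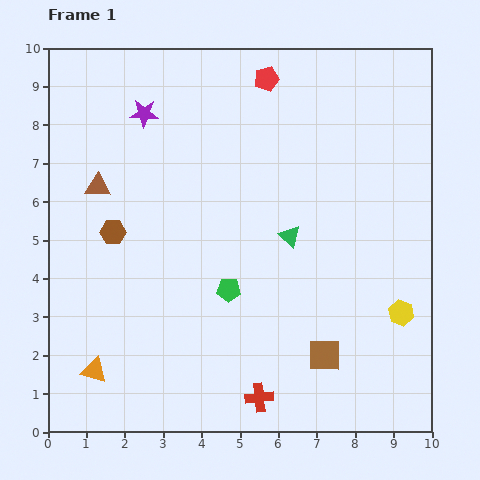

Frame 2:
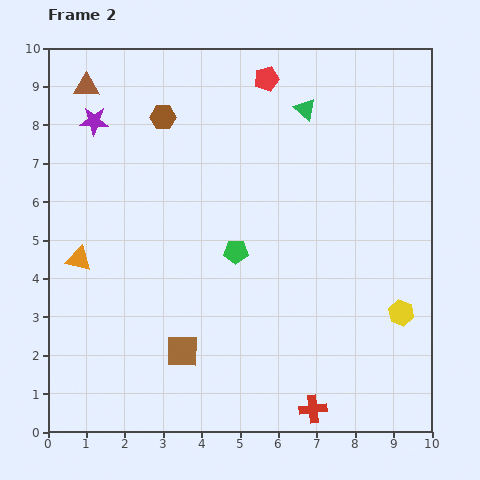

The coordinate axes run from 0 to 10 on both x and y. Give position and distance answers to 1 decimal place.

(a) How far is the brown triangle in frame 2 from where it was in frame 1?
2.6

The brown triangle moved from (1.3, 6.4) to (1.0, 9.0), a distance of √(0.3² + 2.6²) ≈ 2.6.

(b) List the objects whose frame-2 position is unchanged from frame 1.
the red pentagon, the yellow hexagon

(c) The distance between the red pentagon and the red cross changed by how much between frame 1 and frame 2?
+0.4

Distance in frame 1: 8.3. Distance in frame 2: 8.7.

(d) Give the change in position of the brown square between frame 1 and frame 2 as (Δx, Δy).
(-3.7, 0.1)

The brown square was at (7.2, 2.0) in frame 1 and (3.5, 2.1) in frame 2.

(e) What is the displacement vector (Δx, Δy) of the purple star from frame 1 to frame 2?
(-1.3, -0.2)

The purple star was at (2.5, 8.3) in frame 1 and (1.2, 8.1) in frame 2.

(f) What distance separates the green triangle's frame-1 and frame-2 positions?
3.3

The green triangle moved from (6.3, 5.1) to (6.7, 8.4), a distance of √(0.4² + 3.3²) ≈ 3.3.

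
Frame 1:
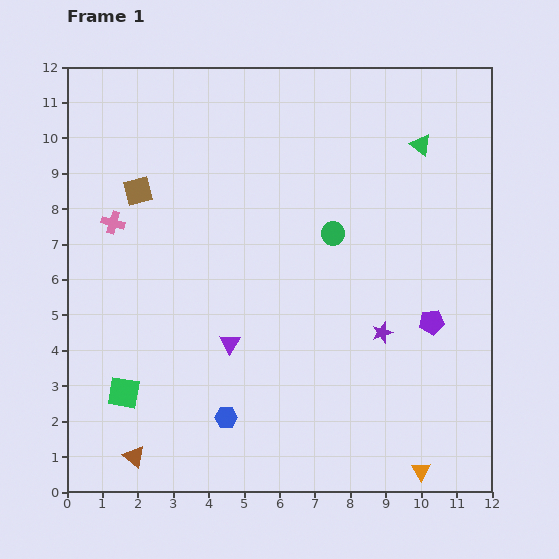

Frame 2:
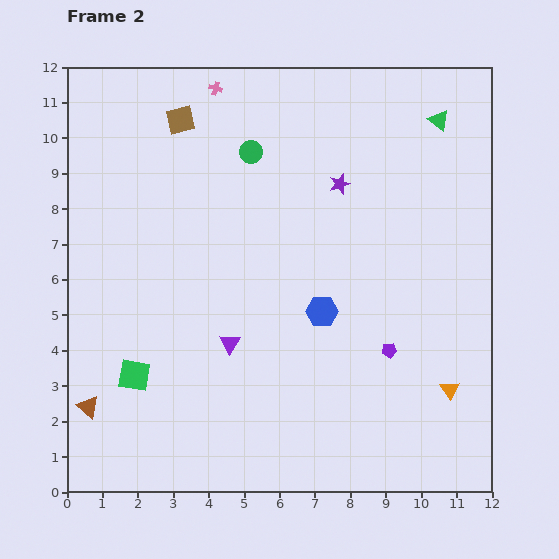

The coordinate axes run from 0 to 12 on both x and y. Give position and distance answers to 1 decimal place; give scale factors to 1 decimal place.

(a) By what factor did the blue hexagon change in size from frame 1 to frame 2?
1.4×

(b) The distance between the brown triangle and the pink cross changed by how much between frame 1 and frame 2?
+3.1

Distance in frame 1: 6.6. Distance in frame 2: 9.7.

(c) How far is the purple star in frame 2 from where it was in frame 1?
4.4

The purple star moved from (8.9, 4.5) to (7.7, 8.7), a distance of √(1.2² + 4.2²) ≈ 4.4.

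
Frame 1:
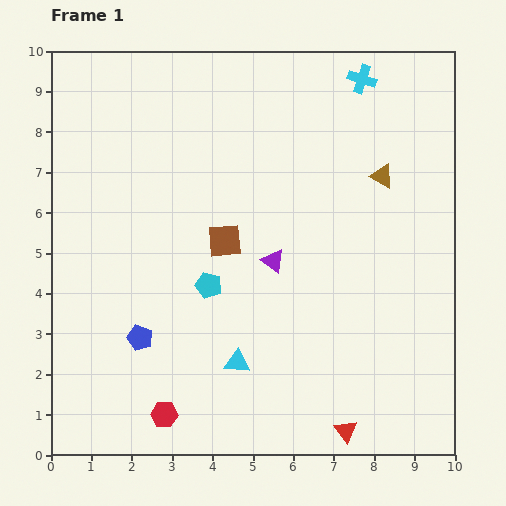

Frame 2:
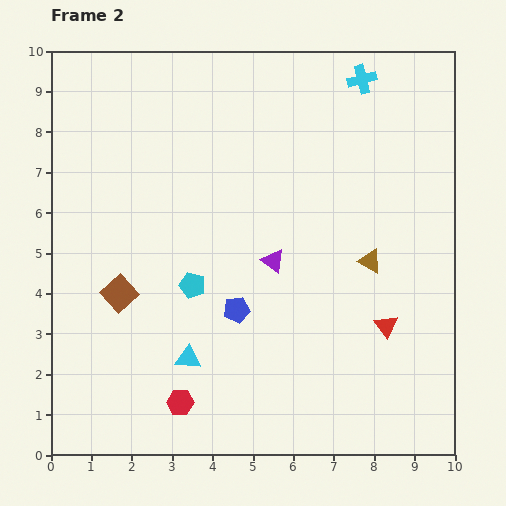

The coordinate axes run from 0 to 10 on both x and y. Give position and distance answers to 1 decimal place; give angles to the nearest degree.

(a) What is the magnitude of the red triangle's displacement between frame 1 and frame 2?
2.8

The red triangle moved from (7.3, 0.6) to (8.3, 3.2), a distance of √(1.0² + 2.6²) ≈ 2.8.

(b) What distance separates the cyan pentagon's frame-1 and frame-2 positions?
0.4

The cyan pentagon moved from (3.9, 4.2) to (3.5, 4.2), a distance of √(0.4² + 0.0²) ≈ 0.4.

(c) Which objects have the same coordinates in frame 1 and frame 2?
the cyan cross, the purple triangle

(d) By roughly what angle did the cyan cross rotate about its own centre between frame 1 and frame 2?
32° counter-clockwise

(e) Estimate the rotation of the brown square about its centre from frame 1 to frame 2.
37° counter-clockwise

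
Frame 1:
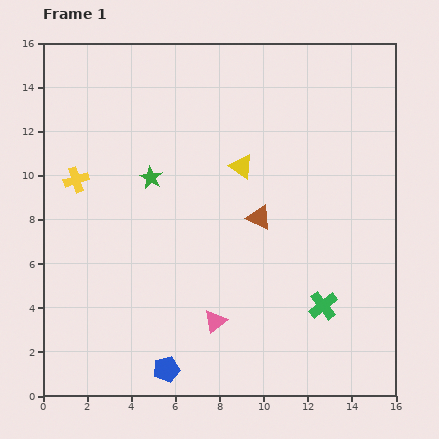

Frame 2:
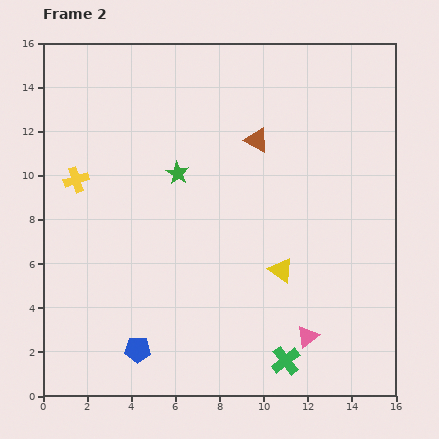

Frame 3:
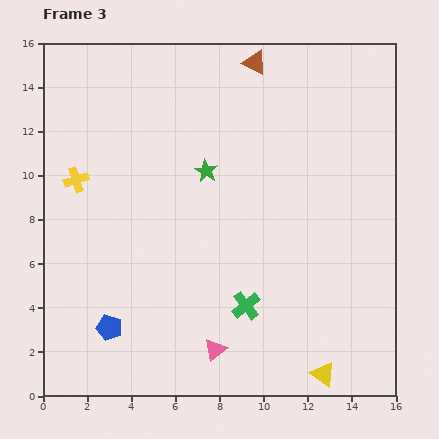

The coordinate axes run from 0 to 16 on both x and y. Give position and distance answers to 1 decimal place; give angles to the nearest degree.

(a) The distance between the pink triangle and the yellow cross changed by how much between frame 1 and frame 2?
+3.7

Distance in frame 1: 9.0. Distance in frame 2: 12.7.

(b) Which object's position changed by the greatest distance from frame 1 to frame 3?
the yellow triangle

(moved 10.1; next 7.0)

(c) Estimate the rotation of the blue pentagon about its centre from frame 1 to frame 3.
31° clockwise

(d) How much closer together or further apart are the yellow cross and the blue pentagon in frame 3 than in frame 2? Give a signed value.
-1.3

Distance in frame 2: 8.2. Distance in frame 3: 6.9.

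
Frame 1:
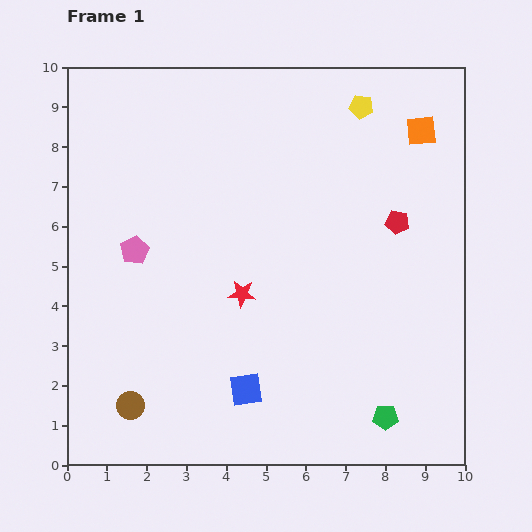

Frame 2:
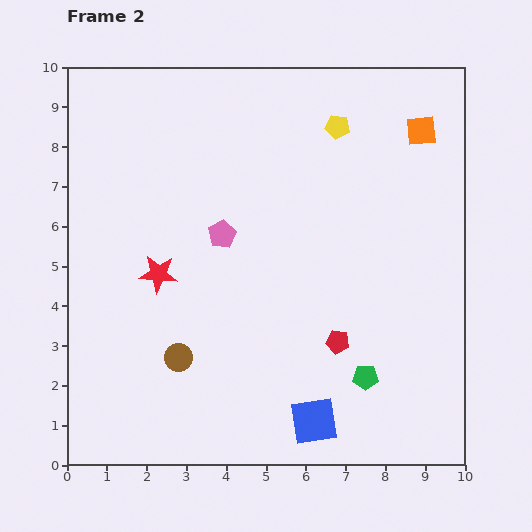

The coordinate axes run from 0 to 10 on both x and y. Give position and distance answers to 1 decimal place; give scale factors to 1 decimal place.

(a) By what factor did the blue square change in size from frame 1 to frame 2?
1.4×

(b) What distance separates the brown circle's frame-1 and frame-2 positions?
1.7

The brown circle moved from (1.6, 1.5) to (2.8, 2.7), a distance of √(1.2² + 1.2²) ≈ 1.7.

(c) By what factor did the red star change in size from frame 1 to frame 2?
1.4×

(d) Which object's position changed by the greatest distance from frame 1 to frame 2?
the red pentagon

(moved 3.4; next 2.2)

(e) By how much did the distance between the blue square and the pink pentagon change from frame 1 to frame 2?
+0.7

Distance in frame 1: 4.5. Distance in frame 2: 5.2.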